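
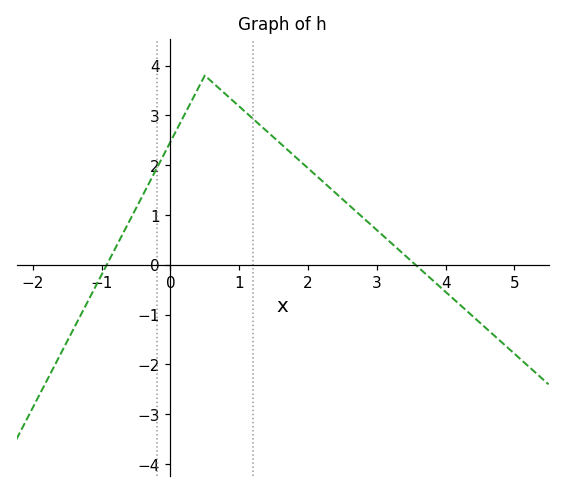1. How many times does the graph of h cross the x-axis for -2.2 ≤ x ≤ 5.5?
2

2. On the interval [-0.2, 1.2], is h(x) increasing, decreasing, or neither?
neither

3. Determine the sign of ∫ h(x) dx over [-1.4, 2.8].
positive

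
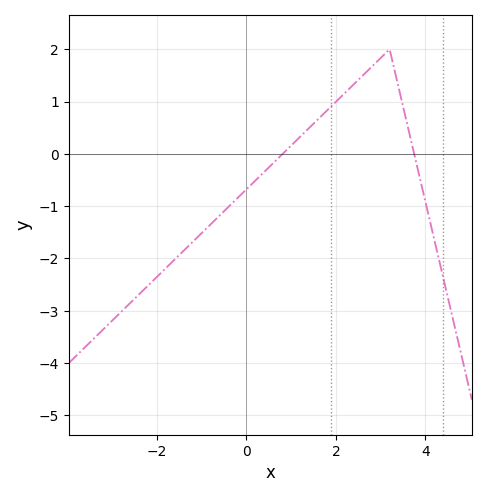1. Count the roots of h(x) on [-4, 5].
2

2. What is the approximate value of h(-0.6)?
-1.2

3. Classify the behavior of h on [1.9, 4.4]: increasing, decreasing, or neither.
neither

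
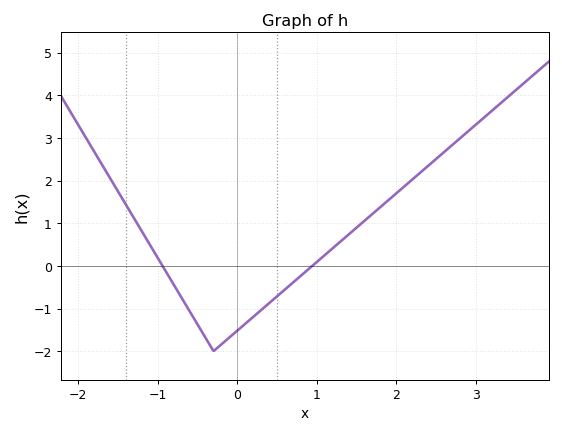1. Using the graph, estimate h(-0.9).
-0.127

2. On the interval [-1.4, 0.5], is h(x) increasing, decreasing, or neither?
neither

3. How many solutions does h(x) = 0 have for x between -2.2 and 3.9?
2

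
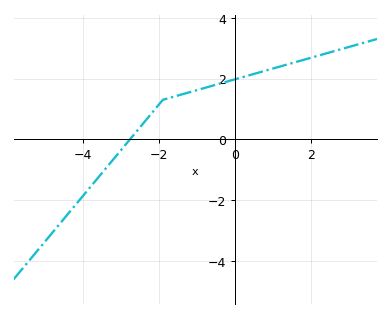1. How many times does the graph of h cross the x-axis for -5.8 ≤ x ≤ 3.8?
1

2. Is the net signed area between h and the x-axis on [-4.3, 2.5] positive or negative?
positive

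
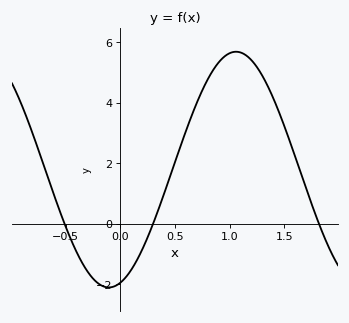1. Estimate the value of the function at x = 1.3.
4.89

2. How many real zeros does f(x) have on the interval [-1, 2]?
3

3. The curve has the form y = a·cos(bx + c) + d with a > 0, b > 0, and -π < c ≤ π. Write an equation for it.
y = 3.89cos(2.7x - 2.86) + 1.79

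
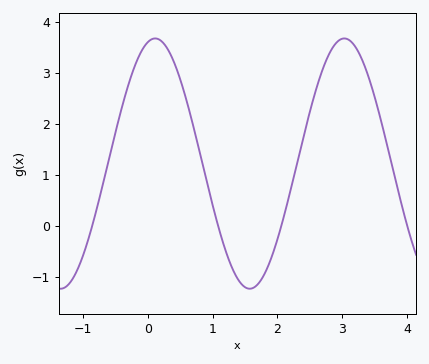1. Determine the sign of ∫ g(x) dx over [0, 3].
positive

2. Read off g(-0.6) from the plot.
1.32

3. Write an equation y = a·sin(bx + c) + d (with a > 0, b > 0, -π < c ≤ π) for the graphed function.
y = 2.45sin(2.15x + 1.33) + 1.22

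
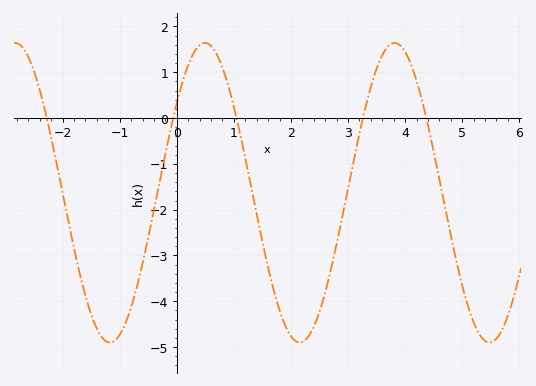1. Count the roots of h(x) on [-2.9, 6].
5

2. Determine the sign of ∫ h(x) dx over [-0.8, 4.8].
negative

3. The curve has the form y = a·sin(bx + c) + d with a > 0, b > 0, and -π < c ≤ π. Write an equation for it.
y = 3.27sin(1.89x + 0.642) - 1.63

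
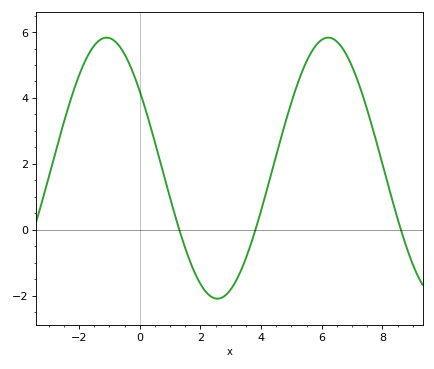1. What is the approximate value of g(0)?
4.21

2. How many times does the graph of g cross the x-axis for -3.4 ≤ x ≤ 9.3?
3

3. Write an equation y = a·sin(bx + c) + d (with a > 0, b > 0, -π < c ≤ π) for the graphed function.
y = 3.96sin(0.86x + 2.51) + 1.87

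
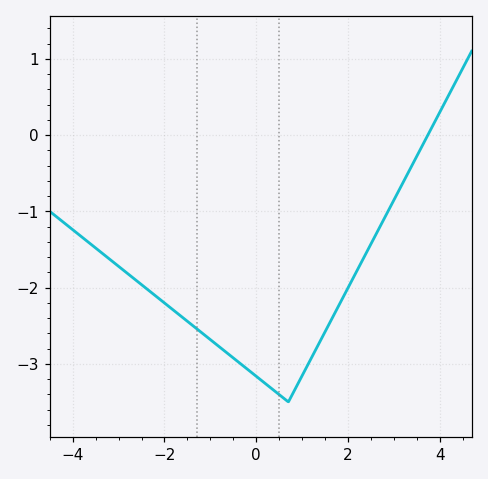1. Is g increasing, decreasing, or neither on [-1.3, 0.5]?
decreasing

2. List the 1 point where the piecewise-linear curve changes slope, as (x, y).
(0.7, -3.5)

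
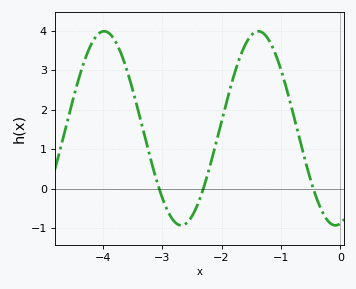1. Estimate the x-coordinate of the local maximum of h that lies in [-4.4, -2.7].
-3.98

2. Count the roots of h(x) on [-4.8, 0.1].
3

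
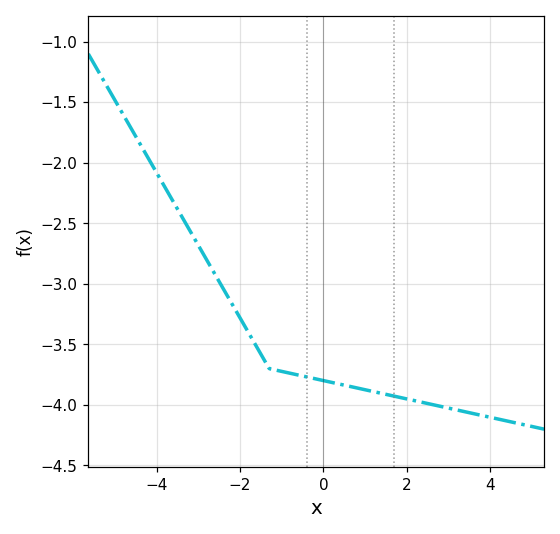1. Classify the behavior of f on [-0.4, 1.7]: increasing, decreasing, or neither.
decreasing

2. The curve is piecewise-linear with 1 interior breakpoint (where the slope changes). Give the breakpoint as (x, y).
(-1.3, -3.7)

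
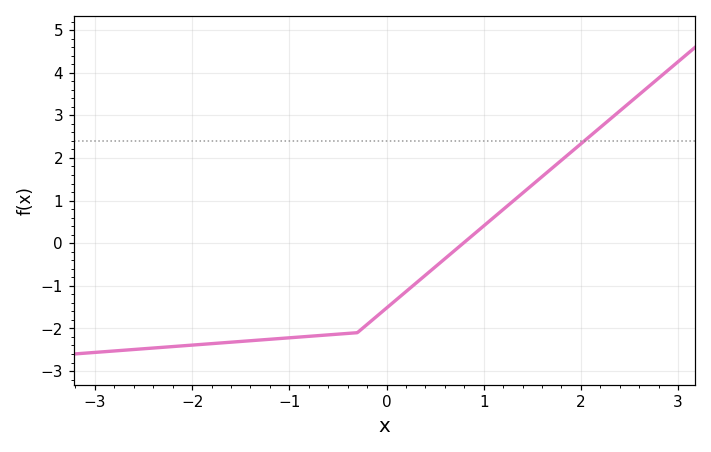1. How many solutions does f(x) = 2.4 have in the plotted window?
1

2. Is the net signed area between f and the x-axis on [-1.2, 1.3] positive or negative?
negative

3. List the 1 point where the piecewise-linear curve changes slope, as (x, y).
(-0.3, -2.1)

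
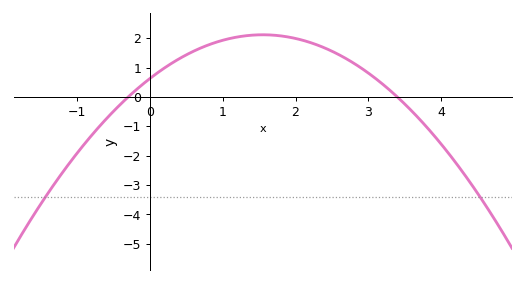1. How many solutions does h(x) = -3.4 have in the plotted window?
2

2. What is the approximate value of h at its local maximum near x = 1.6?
2.12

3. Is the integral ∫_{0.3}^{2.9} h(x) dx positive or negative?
positive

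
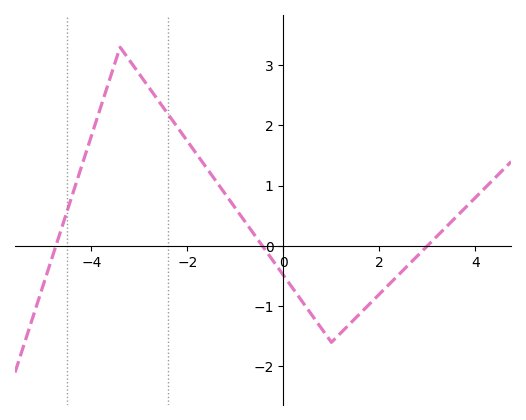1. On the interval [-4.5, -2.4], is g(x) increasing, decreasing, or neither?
neither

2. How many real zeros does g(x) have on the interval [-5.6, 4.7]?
3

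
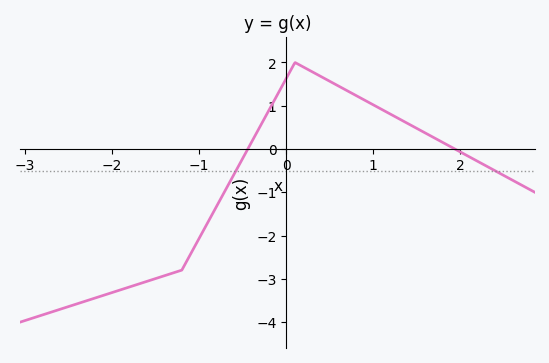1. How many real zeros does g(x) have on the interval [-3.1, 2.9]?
2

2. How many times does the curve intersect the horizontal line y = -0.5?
2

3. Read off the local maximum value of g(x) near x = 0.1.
2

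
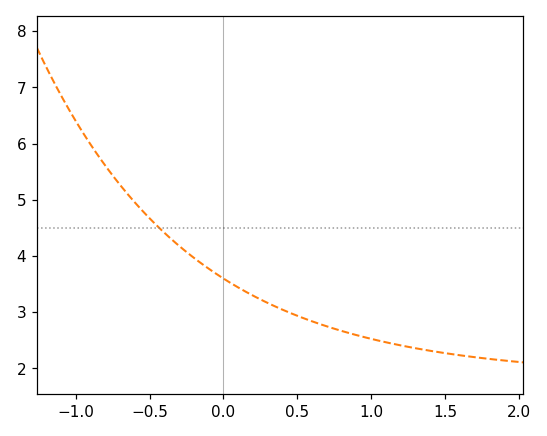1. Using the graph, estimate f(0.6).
2.84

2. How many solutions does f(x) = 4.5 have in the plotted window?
1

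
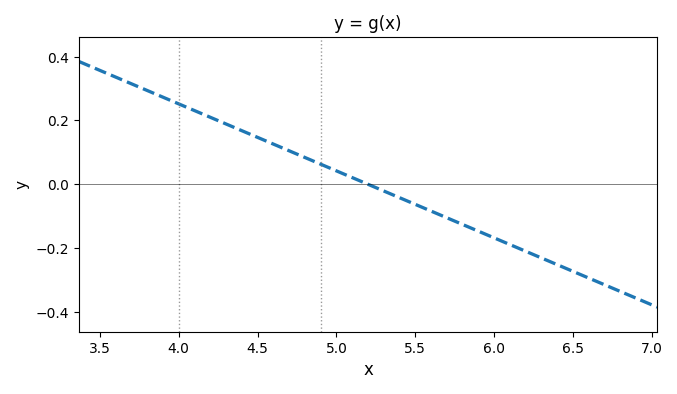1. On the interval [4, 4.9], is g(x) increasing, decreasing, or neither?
decreasing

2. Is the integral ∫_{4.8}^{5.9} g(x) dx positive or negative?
negative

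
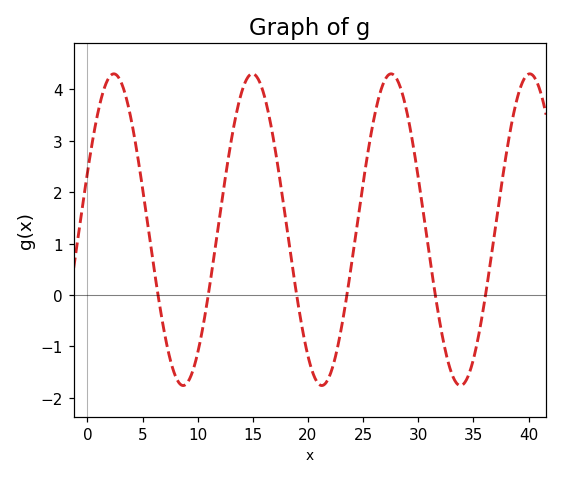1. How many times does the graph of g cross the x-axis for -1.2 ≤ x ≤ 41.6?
6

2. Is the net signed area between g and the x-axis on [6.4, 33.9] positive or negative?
positive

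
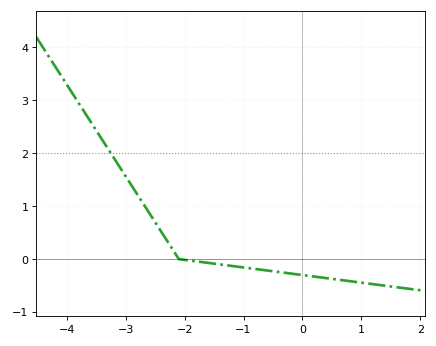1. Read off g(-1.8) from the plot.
-0.043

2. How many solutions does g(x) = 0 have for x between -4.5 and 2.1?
1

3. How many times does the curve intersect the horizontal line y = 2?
1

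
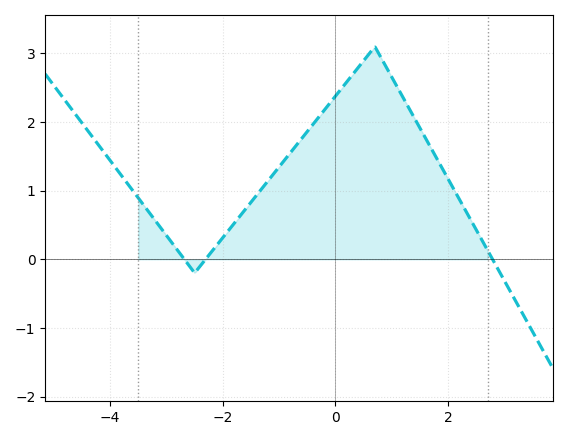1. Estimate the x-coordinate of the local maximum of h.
0.8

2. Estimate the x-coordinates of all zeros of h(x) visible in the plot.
-2.6, -2.4, 2.8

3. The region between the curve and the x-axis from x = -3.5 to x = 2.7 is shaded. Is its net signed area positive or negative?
positive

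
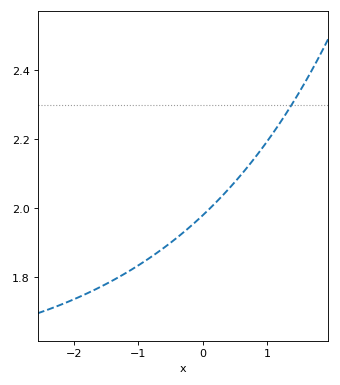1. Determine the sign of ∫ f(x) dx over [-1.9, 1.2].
positive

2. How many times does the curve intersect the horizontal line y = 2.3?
1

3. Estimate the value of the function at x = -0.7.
1.87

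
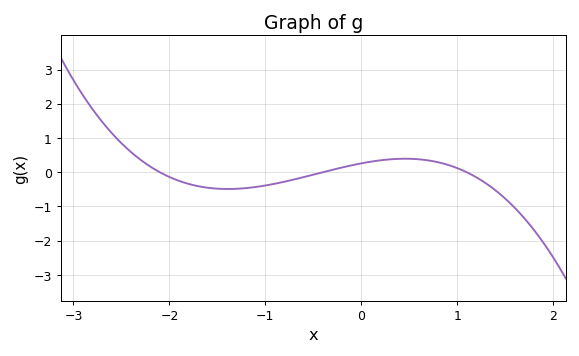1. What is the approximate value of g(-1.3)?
-0.484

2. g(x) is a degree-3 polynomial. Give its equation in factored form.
y = -0.28(x + 2.1)(x + 0.4)(x - 1.1)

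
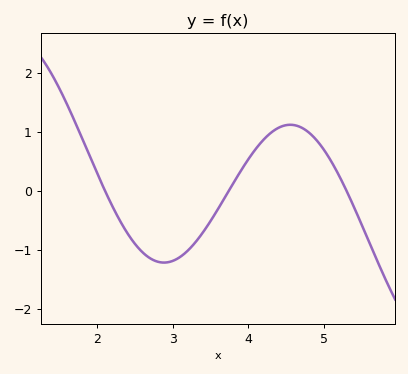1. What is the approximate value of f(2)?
0.295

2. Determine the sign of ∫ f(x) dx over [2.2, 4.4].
negative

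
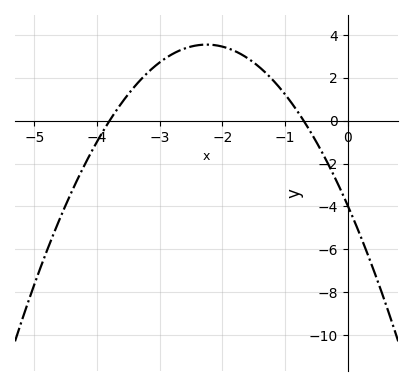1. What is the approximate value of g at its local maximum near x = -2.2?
3.56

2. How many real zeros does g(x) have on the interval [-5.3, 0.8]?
2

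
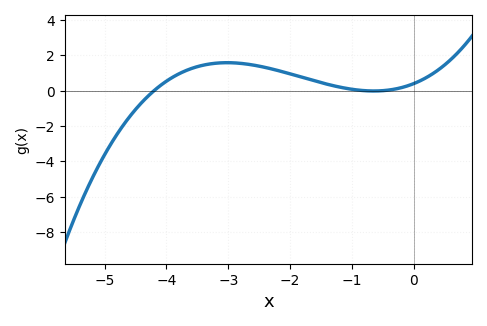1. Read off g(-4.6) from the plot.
-1.4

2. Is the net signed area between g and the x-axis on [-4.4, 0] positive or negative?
positive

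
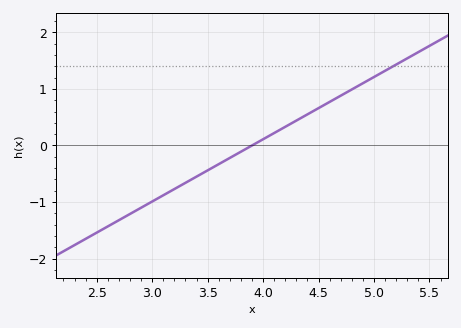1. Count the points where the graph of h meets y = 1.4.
1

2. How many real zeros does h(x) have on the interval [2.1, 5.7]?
1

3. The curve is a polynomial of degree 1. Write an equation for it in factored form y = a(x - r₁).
y = 1.1(x - 3.9)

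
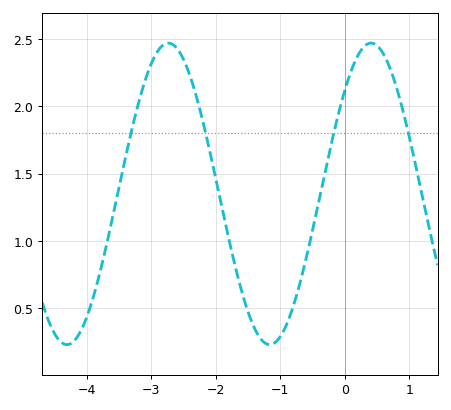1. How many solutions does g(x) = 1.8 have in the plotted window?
4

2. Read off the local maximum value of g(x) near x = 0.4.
2.47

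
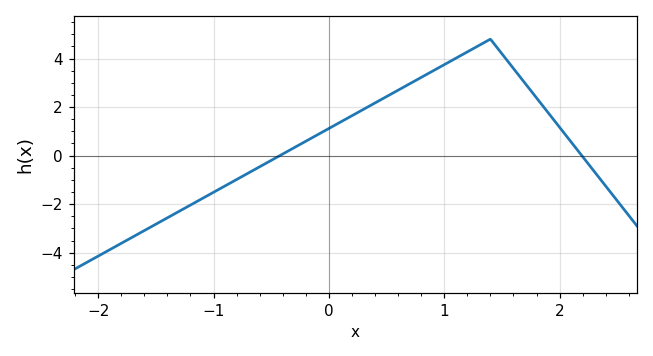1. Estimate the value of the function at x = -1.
-1.6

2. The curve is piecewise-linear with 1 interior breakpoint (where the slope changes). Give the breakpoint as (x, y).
(1.4, 4.8)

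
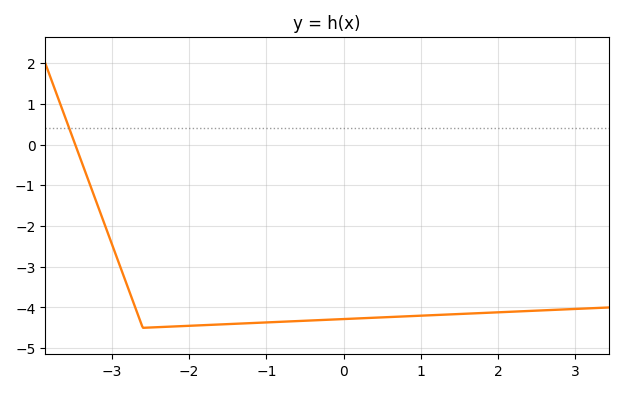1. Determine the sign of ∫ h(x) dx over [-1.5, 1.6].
negative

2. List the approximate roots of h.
-3.5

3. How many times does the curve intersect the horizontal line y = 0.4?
1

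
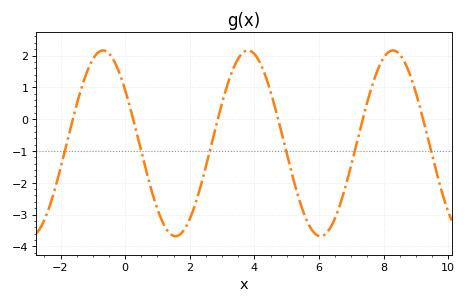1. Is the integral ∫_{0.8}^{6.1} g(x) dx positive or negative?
negative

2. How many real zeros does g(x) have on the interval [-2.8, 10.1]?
6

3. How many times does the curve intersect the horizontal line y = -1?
6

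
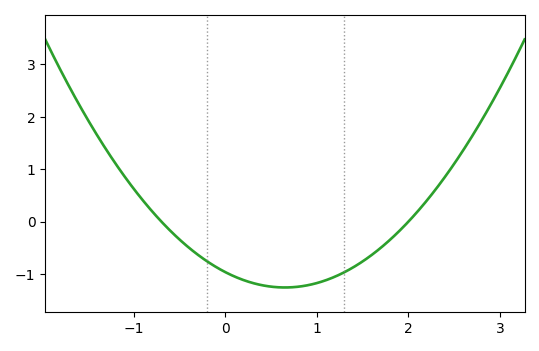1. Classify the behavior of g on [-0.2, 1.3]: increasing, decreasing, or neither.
neither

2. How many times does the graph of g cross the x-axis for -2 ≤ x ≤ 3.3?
2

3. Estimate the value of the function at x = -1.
0.621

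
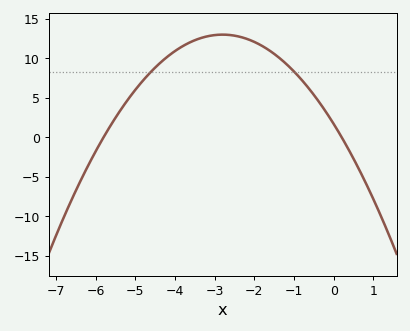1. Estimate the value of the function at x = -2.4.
12.7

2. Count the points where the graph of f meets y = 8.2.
2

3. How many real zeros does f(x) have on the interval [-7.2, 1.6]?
2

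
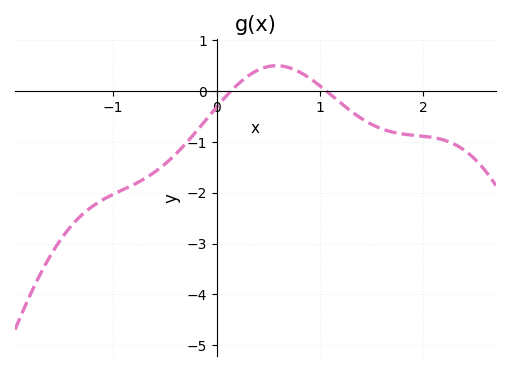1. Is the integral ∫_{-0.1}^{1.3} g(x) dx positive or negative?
positive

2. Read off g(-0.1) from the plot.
-0.556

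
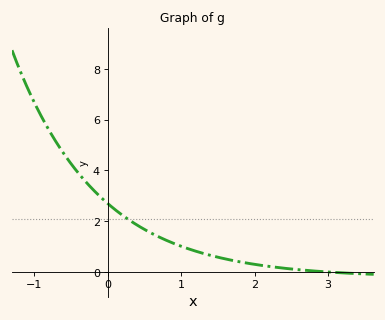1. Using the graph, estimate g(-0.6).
4.6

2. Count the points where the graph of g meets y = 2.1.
1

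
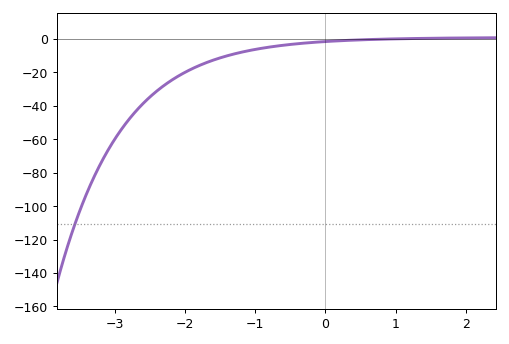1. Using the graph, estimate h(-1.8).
-15.9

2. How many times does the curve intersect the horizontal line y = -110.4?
1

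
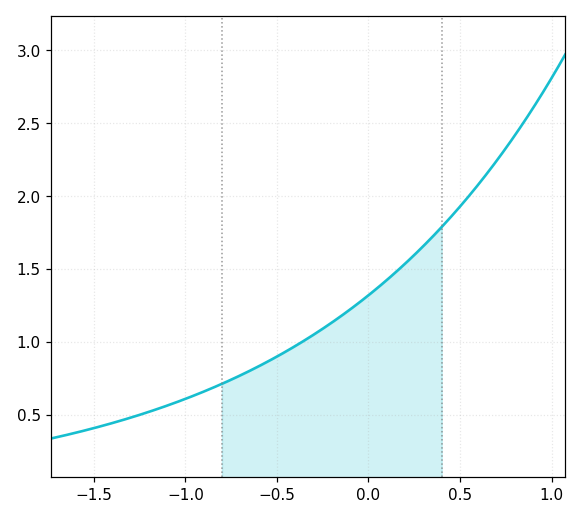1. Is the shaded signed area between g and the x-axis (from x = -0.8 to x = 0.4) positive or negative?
positive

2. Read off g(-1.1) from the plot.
0.55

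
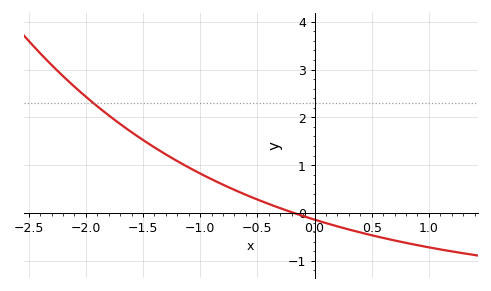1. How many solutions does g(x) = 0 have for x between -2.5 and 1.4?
1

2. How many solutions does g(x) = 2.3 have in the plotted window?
1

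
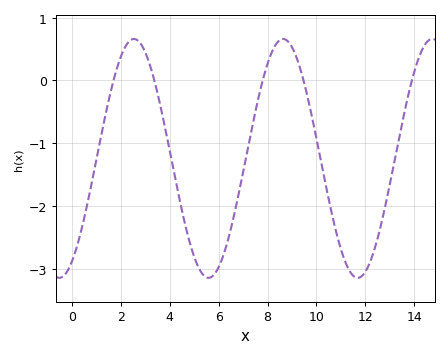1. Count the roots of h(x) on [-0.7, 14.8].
5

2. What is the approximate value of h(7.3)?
-0.872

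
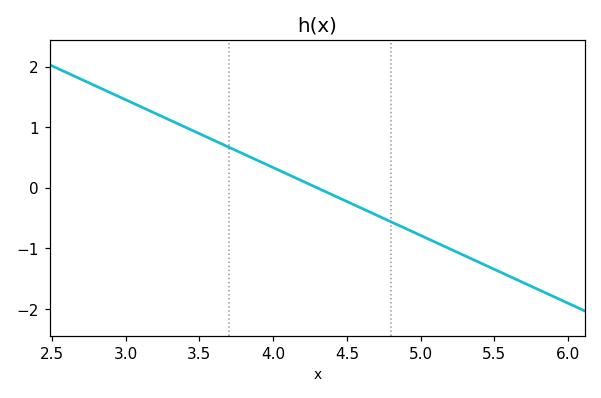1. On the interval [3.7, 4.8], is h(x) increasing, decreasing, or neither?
decreasing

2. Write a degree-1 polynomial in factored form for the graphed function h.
y = -1.12(x - 4.3)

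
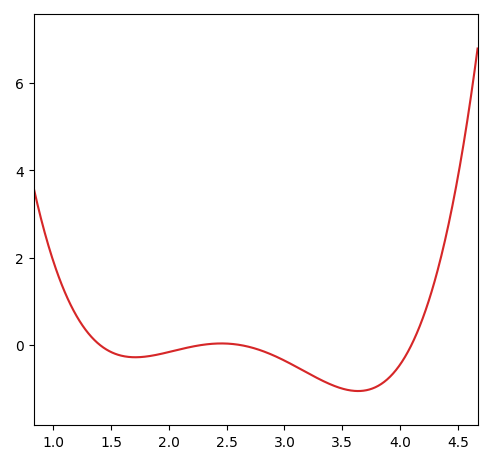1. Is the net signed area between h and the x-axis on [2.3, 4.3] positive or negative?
negative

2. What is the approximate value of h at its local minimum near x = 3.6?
-1.06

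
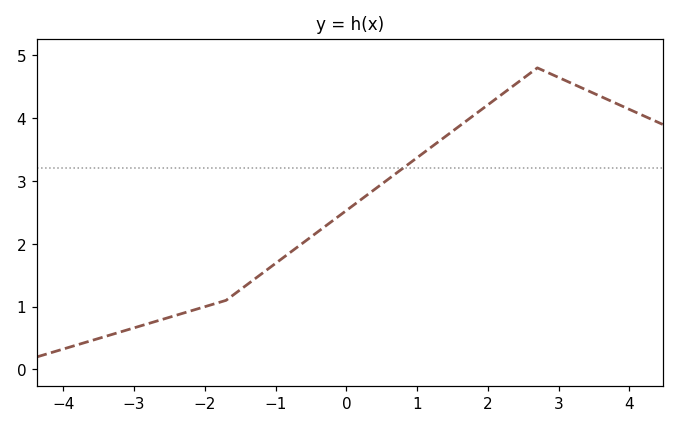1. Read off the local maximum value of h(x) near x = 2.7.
4.8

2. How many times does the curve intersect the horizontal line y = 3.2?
1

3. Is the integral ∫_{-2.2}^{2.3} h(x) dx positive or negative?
positive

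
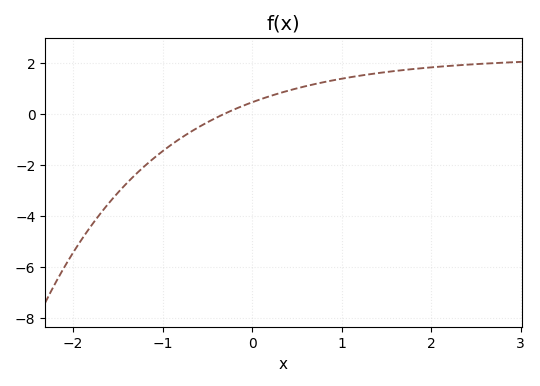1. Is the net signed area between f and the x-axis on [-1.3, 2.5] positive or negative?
positive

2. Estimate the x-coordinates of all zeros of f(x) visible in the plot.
-0.315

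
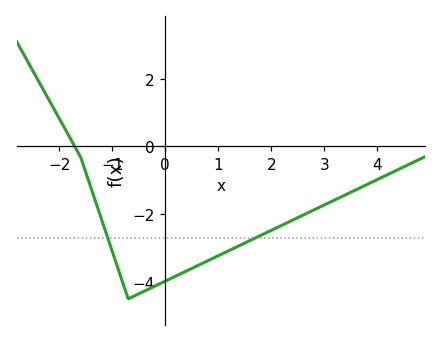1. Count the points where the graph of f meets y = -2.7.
2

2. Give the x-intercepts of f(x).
-1.71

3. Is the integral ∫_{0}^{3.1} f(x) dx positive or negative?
negative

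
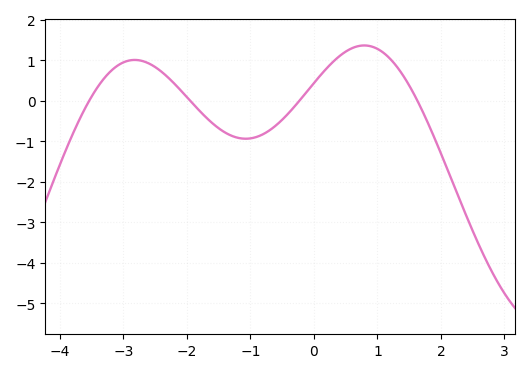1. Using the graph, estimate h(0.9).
1.3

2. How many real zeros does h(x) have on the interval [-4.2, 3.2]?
4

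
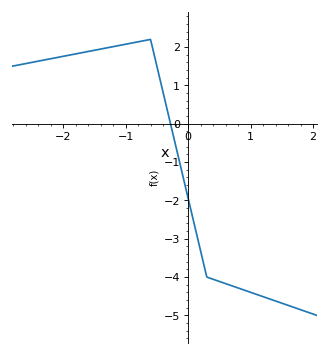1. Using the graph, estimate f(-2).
1.76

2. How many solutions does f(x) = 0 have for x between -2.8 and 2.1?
1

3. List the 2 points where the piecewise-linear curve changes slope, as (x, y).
(-0.6, 2.2); (0.3, -4)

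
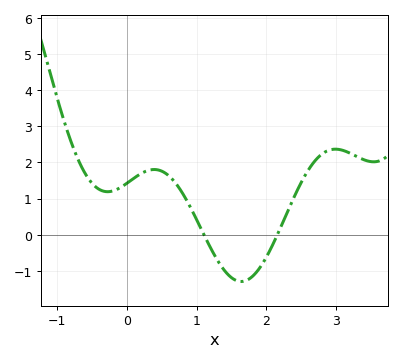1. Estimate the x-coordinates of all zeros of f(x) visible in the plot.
1.11, 2.16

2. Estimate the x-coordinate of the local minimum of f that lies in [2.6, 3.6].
3.54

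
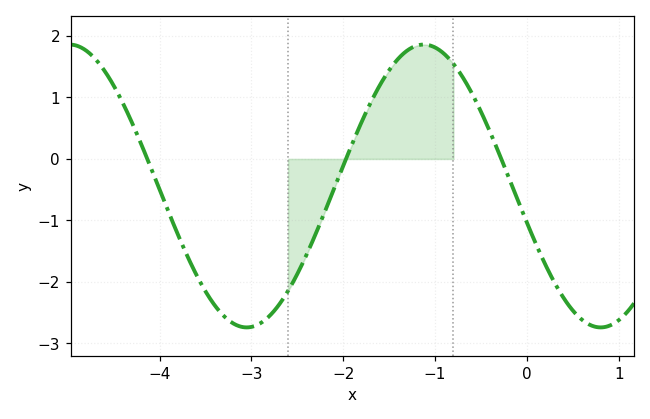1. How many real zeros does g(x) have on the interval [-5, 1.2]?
3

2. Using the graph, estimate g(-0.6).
1.1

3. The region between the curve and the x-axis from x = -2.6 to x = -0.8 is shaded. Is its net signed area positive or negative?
positive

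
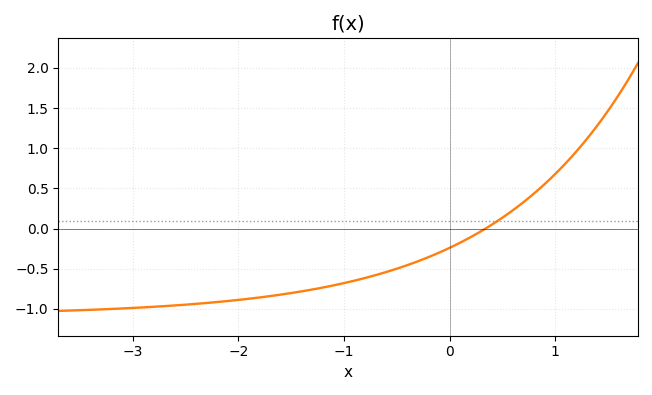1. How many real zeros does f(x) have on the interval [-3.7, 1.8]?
1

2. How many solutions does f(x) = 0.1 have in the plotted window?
1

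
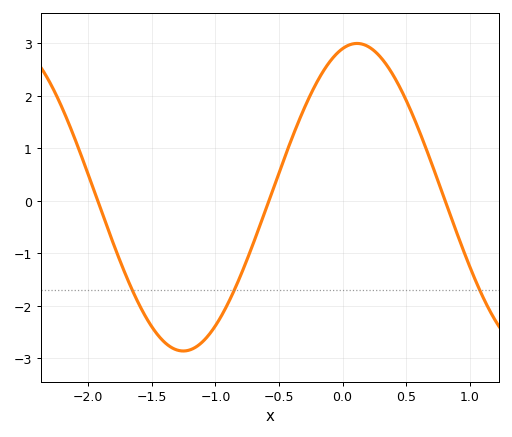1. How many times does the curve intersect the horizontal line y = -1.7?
3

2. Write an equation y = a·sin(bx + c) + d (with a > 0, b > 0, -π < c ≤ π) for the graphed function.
y = 2.93sin(2.3x + 1.3) + 0.07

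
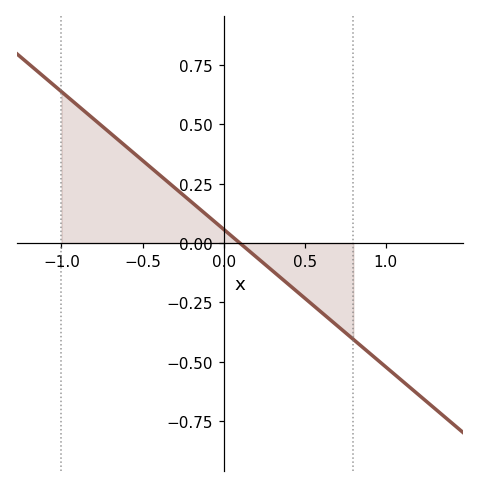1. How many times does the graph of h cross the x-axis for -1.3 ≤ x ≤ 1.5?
1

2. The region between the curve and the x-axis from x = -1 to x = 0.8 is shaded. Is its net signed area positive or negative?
positive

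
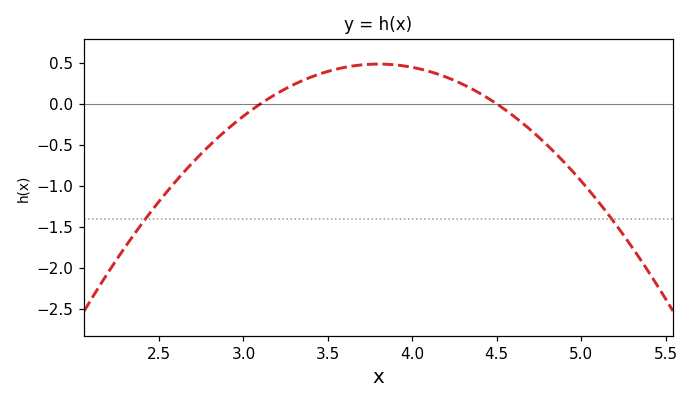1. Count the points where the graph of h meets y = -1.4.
2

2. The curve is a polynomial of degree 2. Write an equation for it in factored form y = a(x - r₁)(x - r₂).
y = -0.99(x - 3.1)(x - 4.5)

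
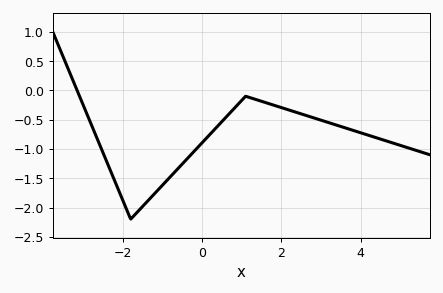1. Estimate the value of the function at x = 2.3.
-0.358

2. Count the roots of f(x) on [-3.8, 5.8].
1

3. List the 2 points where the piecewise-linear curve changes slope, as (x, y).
(-1.8, -2.2); (1.1, -0.1)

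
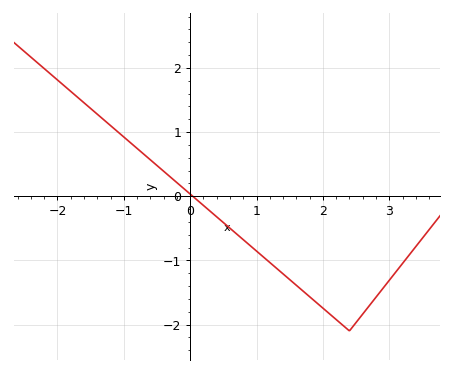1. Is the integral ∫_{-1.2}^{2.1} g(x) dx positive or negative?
negative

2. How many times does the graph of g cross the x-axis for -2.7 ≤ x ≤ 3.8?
1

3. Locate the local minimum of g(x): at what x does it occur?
2.4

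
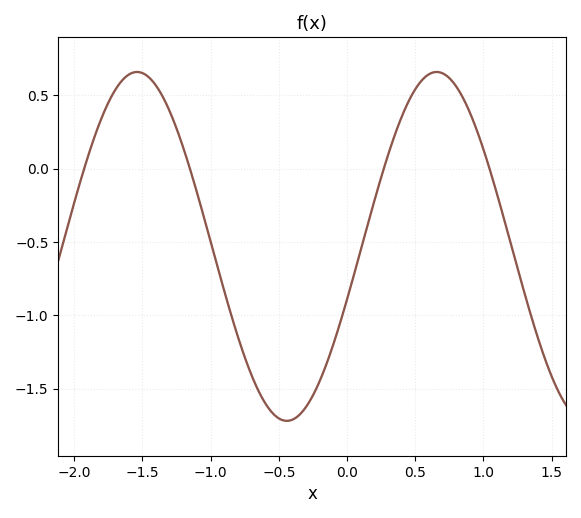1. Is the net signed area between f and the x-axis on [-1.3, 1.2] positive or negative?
negative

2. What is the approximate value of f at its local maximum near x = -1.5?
0.65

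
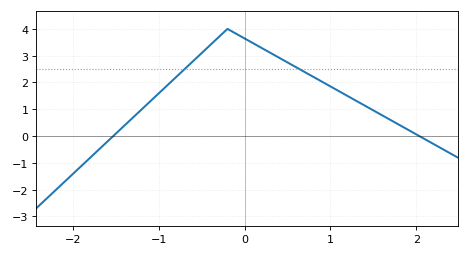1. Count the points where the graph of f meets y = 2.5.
2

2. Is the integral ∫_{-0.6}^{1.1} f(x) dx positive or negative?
positive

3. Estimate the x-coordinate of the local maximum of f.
-0.2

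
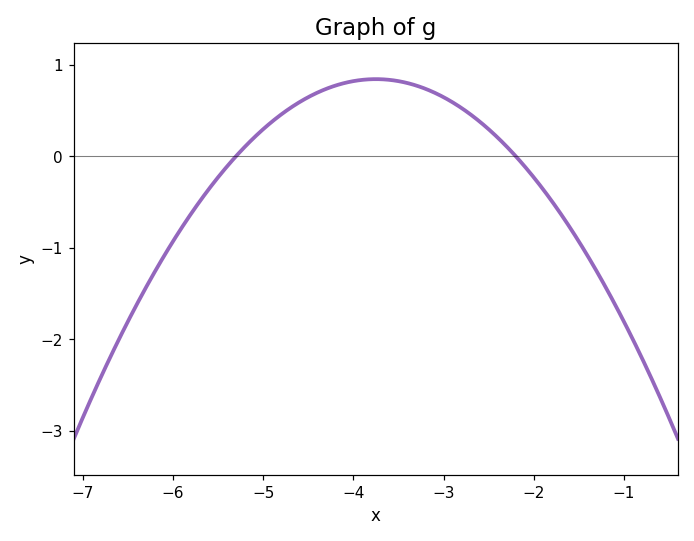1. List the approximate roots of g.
-5.3, -2.2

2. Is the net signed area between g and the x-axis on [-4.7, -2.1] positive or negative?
positive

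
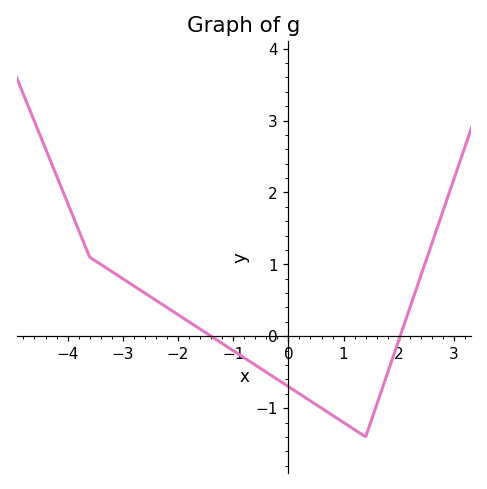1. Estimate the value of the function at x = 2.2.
0.4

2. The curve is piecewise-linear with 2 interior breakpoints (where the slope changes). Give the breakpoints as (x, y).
(-3.6, 1.1); (1.4, -1.4)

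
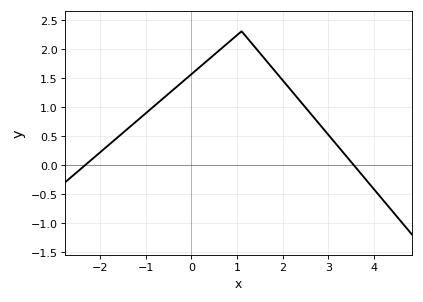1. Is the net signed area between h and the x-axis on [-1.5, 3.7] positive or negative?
positive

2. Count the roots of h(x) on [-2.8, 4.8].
2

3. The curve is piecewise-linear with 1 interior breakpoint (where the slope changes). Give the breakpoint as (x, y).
(1.1, 2.3)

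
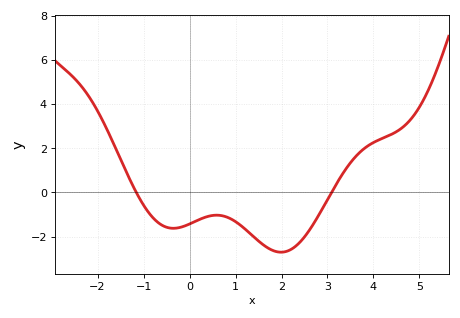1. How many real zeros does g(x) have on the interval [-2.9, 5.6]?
2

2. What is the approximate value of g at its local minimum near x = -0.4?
-1.62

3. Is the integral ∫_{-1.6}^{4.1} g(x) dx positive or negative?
negative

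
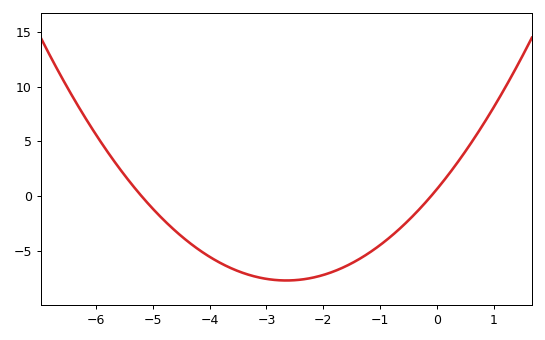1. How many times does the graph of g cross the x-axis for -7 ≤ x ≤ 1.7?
2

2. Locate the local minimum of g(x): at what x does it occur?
-2.65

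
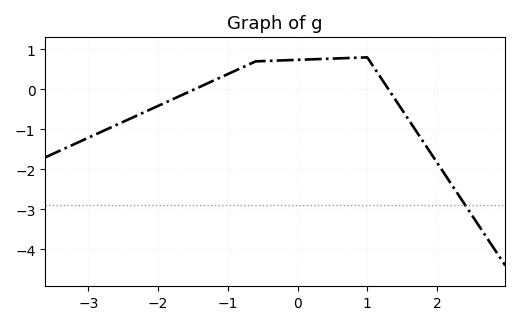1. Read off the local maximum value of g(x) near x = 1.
0.8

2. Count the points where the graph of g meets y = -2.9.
1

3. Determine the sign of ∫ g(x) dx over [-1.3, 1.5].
positive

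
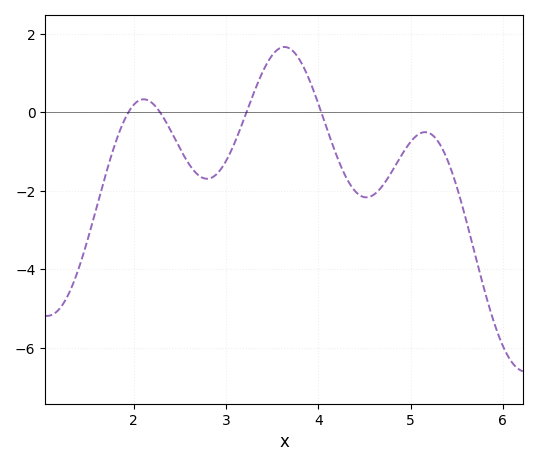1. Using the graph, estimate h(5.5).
-1.9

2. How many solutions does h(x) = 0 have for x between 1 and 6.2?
4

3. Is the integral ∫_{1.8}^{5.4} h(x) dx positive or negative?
negative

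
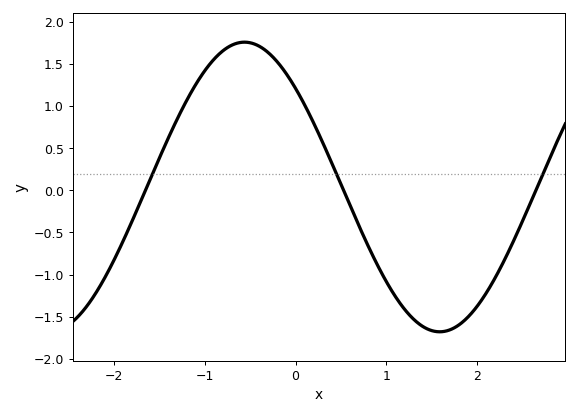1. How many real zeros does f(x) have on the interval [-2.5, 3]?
3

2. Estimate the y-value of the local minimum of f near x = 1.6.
-1.7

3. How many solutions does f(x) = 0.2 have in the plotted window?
3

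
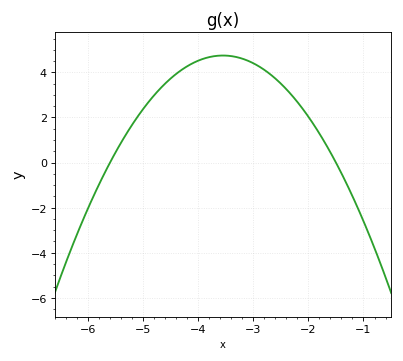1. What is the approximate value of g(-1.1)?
-2.03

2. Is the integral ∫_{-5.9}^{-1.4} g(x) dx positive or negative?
positive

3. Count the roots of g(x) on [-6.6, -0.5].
2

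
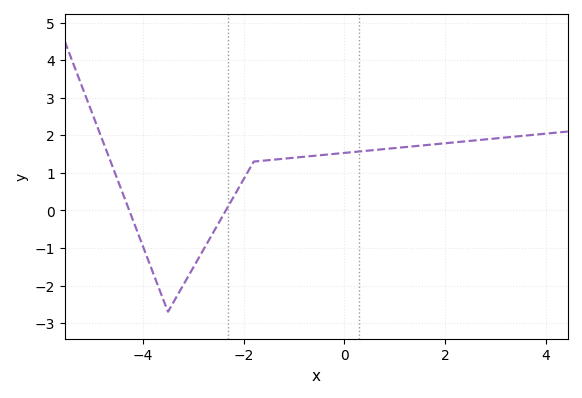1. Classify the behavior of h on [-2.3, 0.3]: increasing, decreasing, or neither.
increasing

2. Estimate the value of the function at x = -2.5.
-0.3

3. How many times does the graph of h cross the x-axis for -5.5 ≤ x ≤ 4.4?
2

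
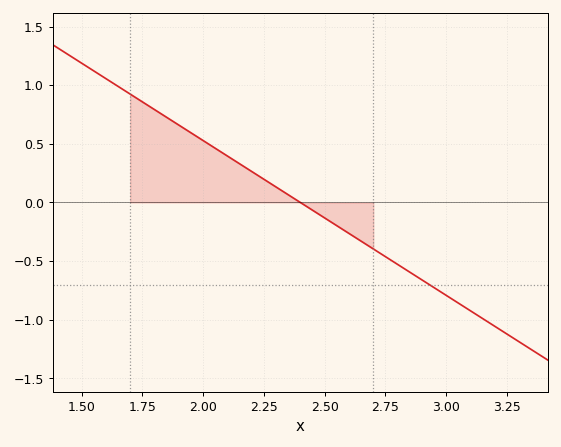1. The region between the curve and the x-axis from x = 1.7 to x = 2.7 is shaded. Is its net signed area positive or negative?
positive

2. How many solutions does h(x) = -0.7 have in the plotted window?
1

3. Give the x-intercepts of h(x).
2.4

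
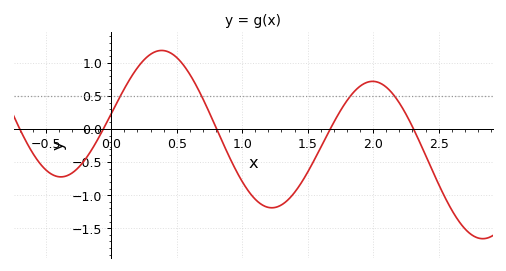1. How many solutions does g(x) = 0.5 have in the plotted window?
4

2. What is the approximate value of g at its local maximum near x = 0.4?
1.2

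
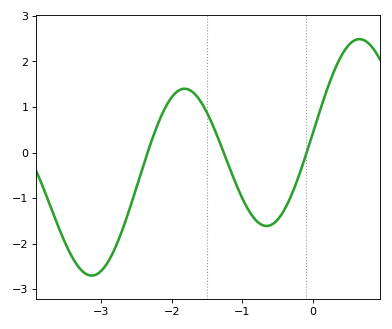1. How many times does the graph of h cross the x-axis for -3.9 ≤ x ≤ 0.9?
3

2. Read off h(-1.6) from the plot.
1.1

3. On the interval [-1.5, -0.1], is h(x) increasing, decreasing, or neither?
neither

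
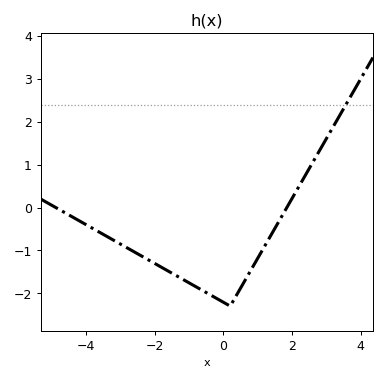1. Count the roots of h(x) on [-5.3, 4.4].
2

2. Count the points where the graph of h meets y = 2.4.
1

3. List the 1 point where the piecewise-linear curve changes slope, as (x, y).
(0.2, -2.3)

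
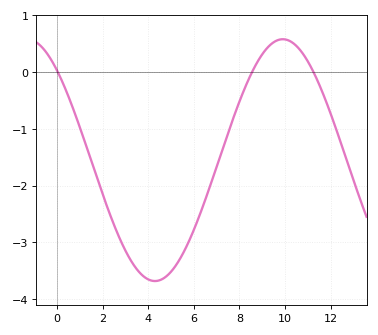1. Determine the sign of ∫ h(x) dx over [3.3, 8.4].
negative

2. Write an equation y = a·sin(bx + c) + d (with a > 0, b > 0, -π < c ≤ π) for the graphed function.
y = 2.13sin(0.56x + 2.3) - 1.55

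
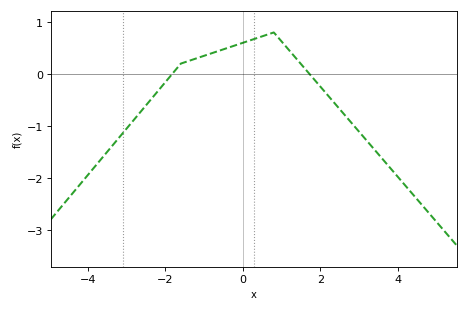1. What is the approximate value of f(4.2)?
-2.2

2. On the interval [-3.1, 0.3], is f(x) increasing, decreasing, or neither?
increasing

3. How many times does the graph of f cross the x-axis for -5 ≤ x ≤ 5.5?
2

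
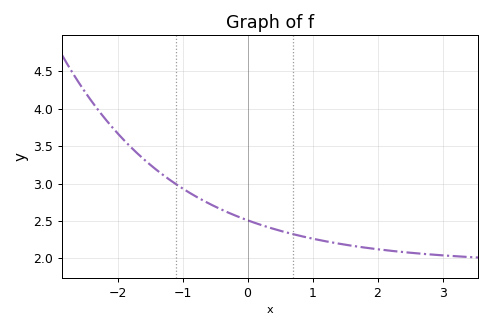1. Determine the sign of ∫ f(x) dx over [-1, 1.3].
positive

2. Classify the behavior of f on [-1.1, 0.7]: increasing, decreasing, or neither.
decreasing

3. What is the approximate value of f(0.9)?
2.28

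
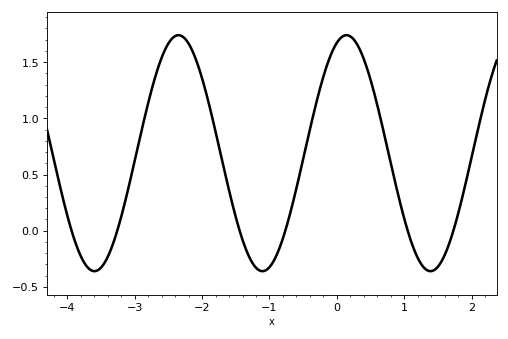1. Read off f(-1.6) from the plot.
0.359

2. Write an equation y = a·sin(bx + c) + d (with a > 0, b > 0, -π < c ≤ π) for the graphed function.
y = 1.05sin(2.52x + 1.21) + 0.69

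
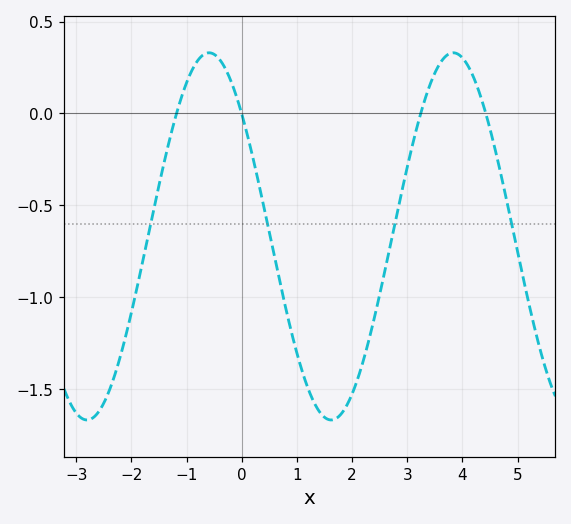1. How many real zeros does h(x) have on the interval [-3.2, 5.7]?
4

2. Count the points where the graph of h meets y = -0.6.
4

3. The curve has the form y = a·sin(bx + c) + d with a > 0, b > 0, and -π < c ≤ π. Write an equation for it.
y = 1sin(1.42x + 2.41) - 0.67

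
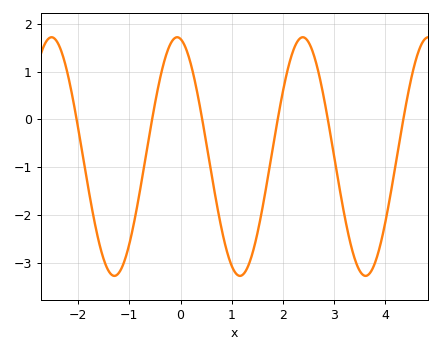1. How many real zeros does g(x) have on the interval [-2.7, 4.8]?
6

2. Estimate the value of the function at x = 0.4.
0.1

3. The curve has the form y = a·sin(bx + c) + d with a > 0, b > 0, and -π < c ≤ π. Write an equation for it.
y = 2.5sin(2.6x + 1.7) - 0.78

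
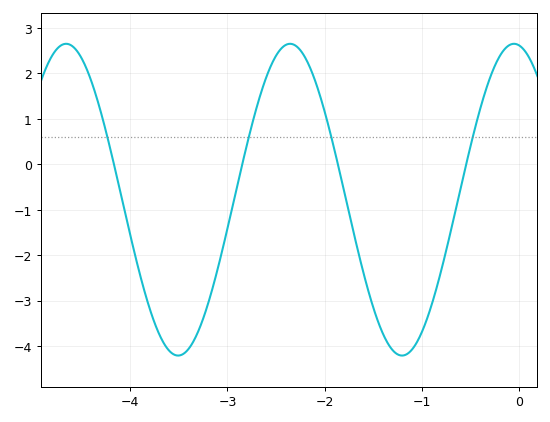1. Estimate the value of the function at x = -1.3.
-4.1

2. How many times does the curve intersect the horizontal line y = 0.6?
4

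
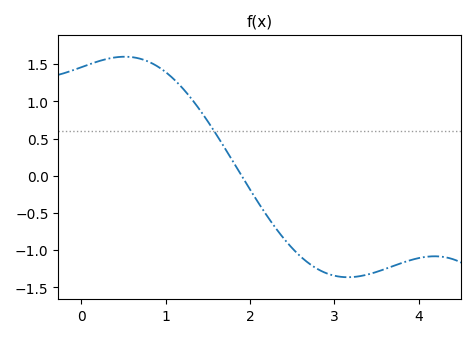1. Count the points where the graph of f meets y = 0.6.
1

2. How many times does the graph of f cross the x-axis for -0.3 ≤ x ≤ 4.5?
1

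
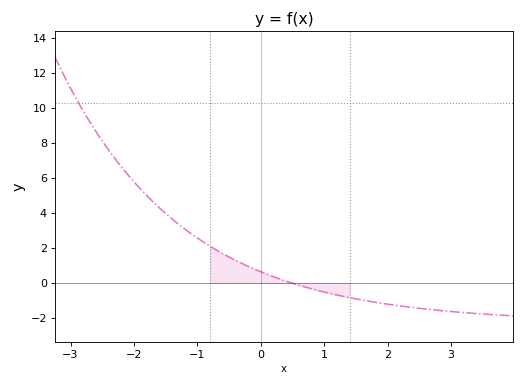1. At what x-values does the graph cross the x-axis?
0.489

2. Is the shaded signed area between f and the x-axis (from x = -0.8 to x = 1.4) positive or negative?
positive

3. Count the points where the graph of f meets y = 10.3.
1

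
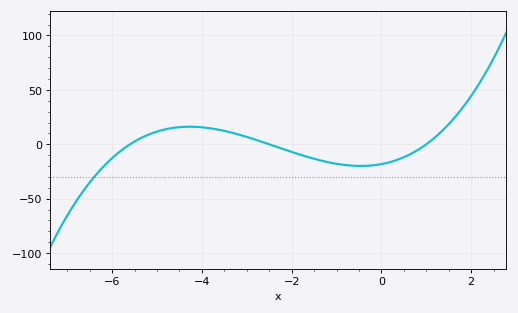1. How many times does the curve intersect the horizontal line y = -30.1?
1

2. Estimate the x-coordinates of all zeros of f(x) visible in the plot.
-5.6, -2.6, 1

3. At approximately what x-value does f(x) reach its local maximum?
-4.2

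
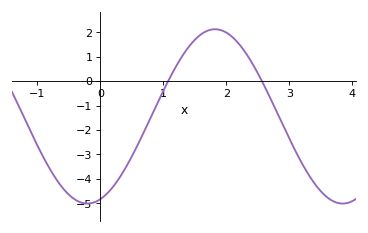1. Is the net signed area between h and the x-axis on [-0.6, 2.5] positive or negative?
negative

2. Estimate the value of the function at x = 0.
-4.83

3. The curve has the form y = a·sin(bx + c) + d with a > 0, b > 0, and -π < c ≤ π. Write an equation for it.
y = 3.57sin(1.55x - 1.25) - 1.44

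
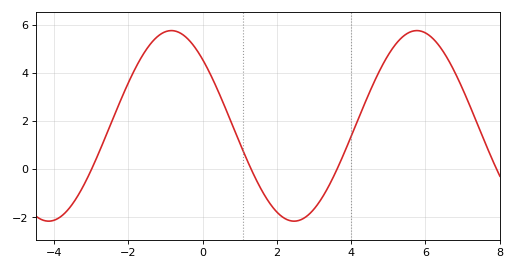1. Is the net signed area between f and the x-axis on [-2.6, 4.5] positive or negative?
positive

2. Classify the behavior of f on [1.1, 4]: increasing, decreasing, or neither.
neither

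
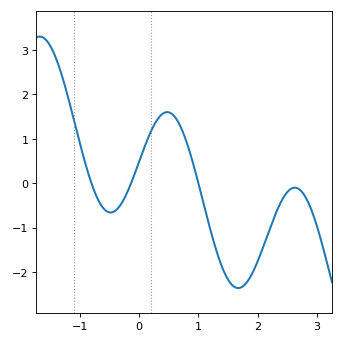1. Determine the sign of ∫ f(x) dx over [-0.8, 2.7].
negative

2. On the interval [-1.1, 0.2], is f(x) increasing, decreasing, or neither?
neither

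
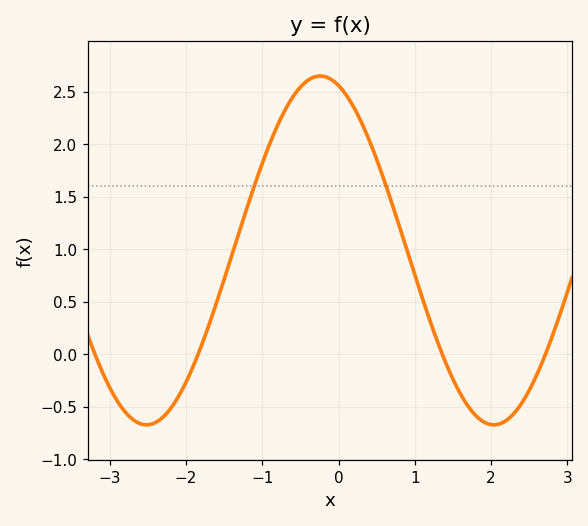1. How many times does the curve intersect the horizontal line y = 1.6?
2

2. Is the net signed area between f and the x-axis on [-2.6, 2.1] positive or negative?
positive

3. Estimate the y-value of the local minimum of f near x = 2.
-0.65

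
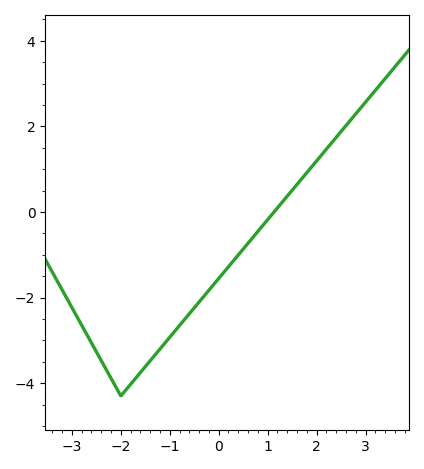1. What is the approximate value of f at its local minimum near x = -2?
-4.3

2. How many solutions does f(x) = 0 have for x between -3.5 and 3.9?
1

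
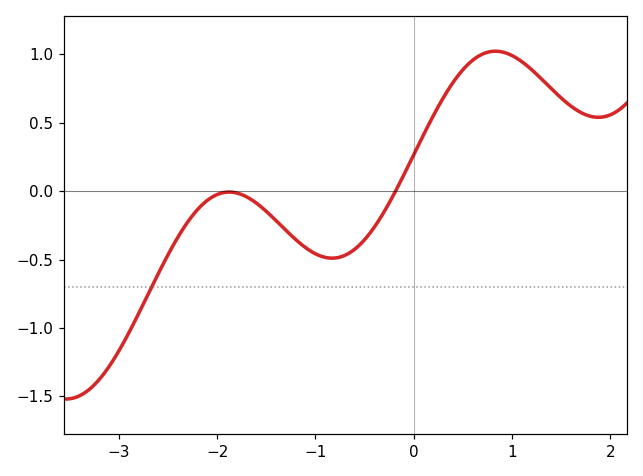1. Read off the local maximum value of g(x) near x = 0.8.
1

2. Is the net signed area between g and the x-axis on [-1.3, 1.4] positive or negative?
positive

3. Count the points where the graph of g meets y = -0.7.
1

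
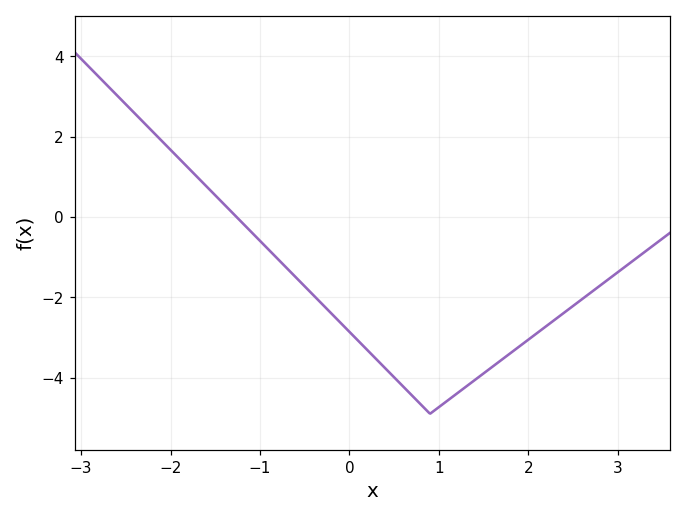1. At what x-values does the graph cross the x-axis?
-1.3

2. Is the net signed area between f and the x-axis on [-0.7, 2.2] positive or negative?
negative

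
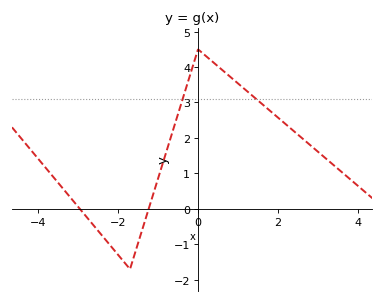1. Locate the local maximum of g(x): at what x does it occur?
0.003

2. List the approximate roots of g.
-2.95, -1.23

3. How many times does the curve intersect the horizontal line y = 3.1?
2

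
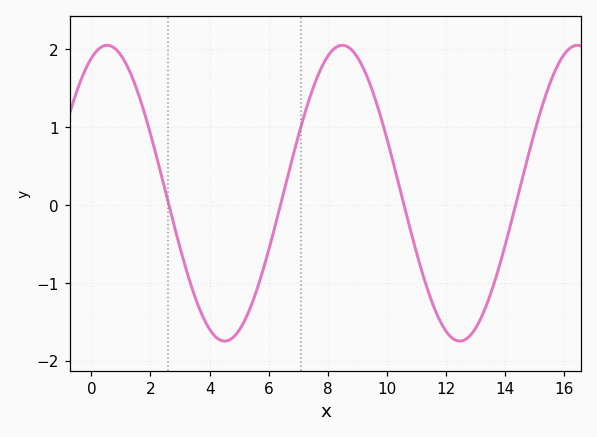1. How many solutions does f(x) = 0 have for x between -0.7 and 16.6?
4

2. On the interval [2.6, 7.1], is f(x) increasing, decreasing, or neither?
neither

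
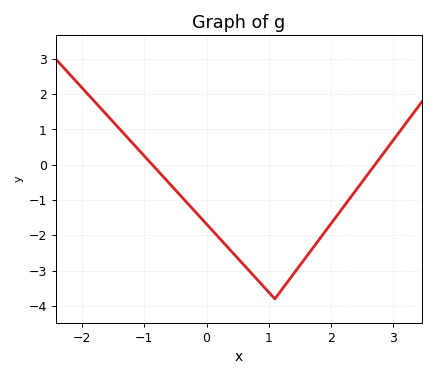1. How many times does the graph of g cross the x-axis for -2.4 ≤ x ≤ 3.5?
2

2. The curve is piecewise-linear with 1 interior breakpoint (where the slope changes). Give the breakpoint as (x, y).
(1.1, -3.8)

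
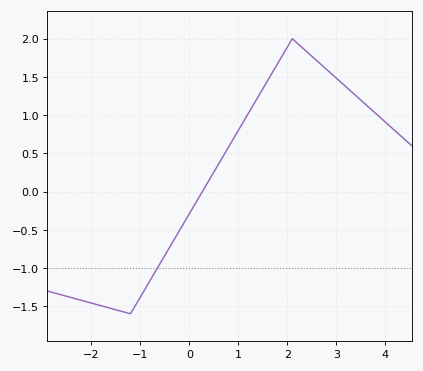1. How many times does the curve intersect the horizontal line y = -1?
1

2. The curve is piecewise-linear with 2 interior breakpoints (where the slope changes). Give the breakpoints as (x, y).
(-1.2, -1.6); (2.1, 2)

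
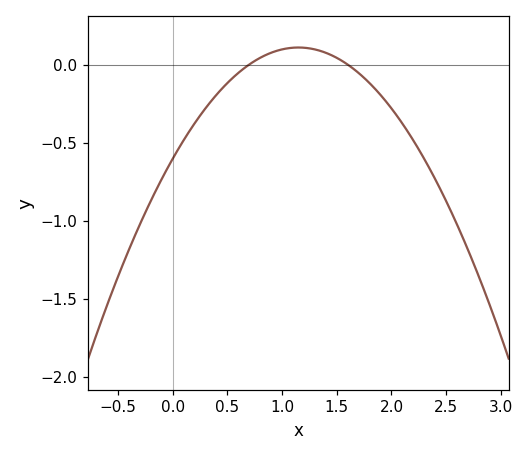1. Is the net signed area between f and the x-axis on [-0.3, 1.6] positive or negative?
negative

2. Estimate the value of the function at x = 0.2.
-0.378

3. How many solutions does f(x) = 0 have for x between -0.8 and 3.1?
2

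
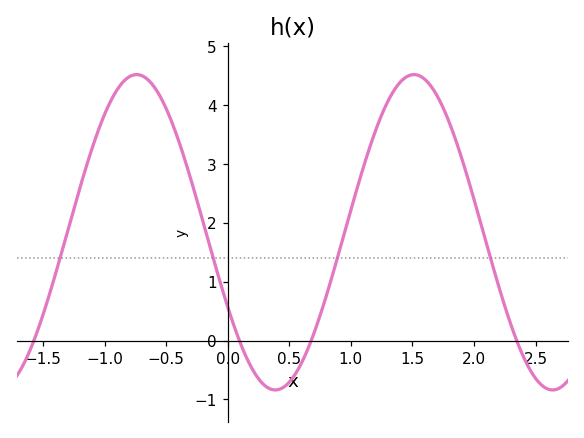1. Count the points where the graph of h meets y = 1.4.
4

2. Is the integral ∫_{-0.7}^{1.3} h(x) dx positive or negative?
positive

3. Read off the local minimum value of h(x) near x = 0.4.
-0.84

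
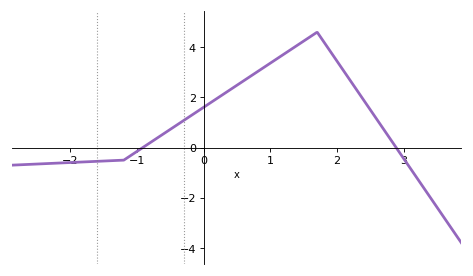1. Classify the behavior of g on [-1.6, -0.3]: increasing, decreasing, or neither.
increasing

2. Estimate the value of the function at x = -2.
-0.595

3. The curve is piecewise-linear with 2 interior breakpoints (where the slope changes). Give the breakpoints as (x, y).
(-1.2, -0.5); (1.7, 4.6)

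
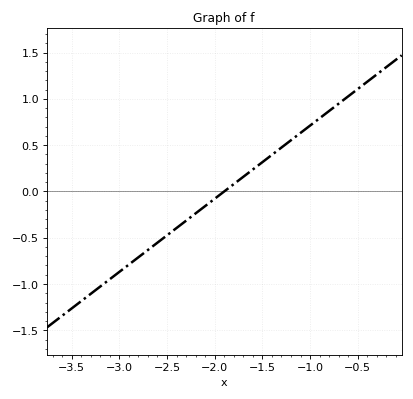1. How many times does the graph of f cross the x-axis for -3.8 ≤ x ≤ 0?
1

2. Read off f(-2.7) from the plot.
-0.65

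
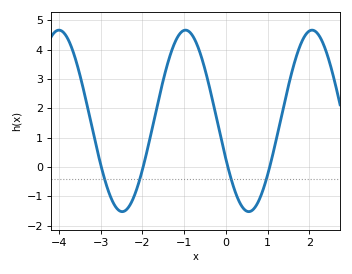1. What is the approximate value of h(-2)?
-0.1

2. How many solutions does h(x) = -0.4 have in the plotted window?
4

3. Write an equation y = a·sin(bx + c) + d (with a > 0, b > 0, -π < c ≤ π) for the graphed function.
y = 3.09sin(2.1x - 2.7) + 1.57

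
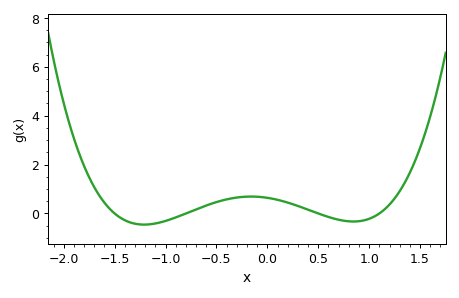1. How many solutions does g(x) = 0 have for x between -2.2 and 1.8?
4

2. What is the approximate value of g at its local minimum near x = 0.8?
-0.4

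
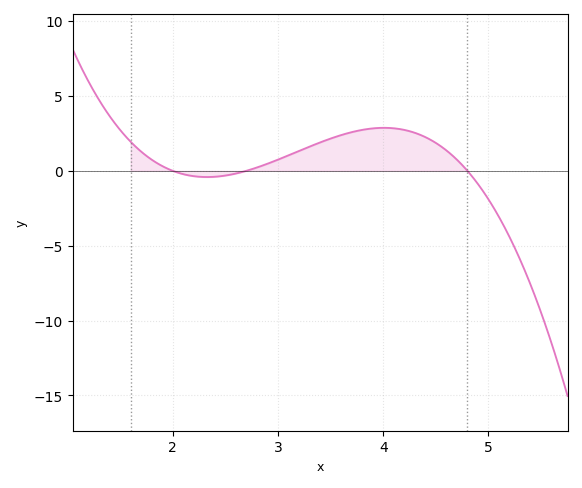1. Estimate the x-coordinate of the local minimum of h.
2.33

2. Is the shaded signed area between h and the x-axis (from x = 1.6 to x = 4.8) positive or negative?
positive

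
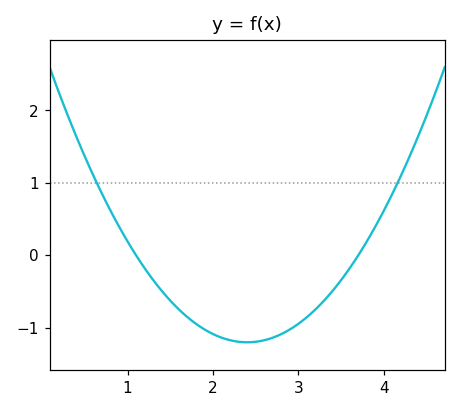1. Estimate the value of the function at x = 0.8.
0.618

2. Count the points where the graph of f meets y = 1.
2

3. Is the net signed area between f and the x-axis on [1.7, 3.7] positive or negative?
negative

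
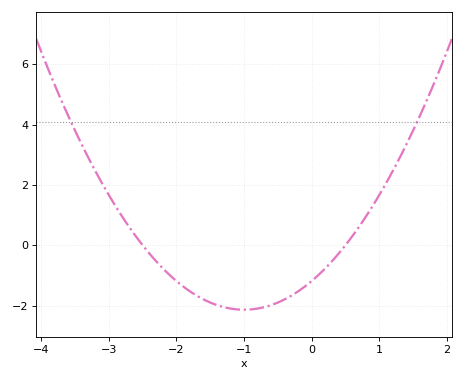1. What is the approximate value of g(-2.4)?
-0.276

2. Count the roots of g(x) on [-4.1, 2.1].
2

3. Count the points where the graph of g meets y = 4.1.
2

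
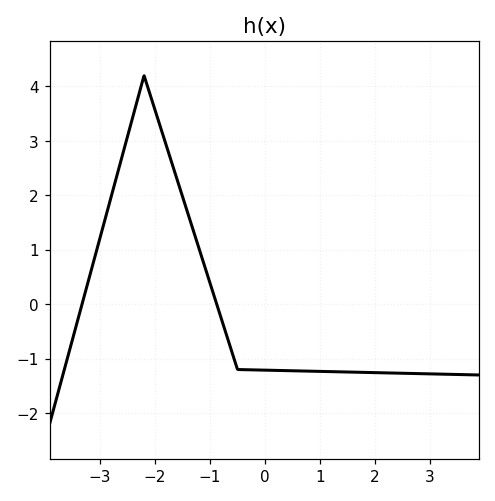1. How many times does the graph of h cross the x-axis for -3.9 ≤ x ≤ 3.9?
2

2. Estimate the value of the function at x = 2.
-1.3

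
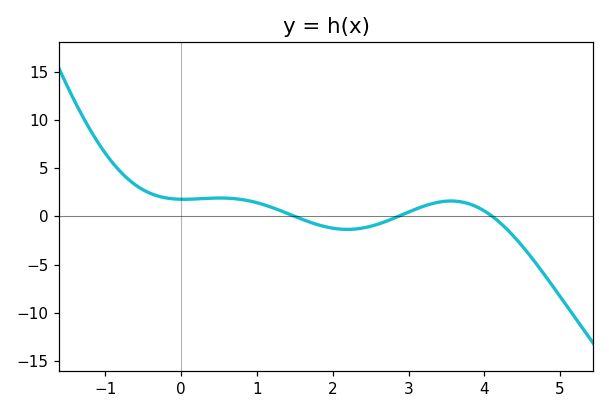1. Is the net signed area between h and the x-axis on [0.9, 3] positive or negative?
negative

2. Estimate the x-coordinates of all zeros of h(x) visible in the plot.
1.5, 2.9, 4.1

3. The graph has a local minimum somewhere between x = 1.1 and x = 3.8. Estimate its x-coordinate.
2.2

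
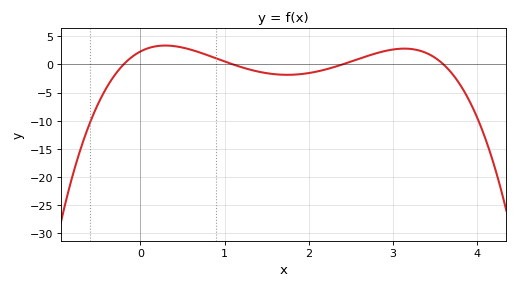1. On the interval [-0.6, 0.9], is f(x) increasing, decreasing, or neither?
neither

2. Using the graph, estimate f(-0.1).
1.34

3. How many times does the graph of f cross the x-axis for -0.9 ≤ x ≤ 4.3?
4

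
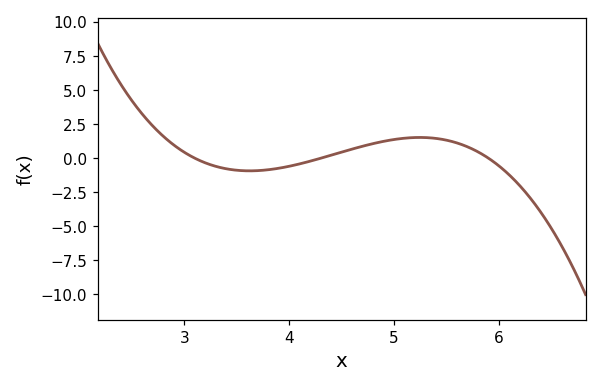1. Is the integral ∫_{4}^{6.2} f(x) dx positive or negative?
positive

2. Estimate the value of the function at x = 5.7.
0.837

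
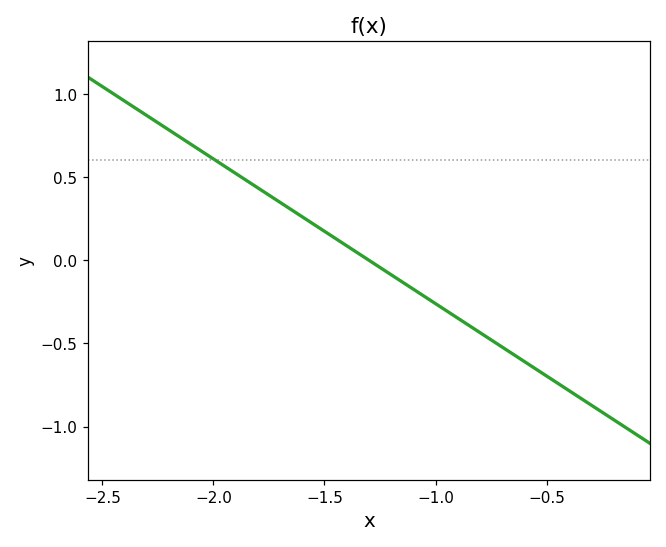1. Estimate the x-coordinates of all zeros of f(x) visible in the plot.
-1.3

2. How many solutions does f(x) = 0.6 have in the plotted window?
1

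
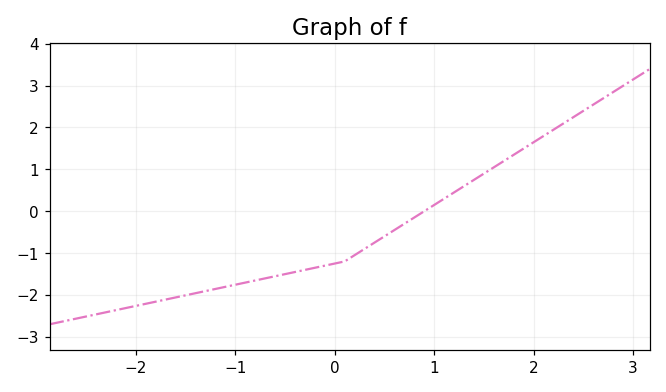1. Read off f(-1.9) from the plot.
-2.2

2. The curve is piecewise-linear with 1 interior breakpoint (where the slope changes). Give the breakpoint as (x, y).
(0.1, -1.2)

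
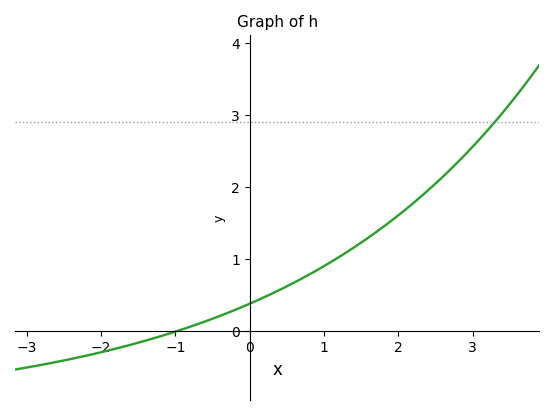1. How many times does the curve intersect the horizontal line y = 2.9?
1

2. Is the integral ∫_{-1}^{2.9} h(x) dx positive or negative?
positive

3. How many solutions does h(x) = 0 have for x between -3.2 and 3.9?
1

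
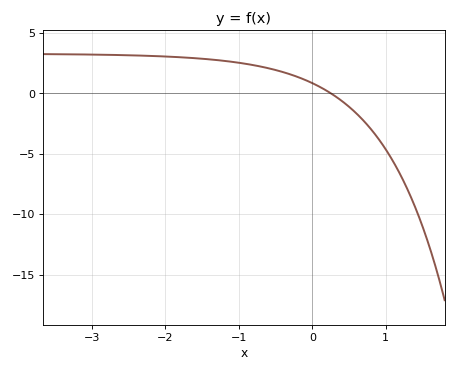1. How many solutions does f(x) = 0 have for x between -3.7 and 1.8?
1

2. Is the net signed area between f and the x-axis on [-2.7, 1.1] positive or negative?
positive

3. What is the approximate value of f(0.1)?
0.5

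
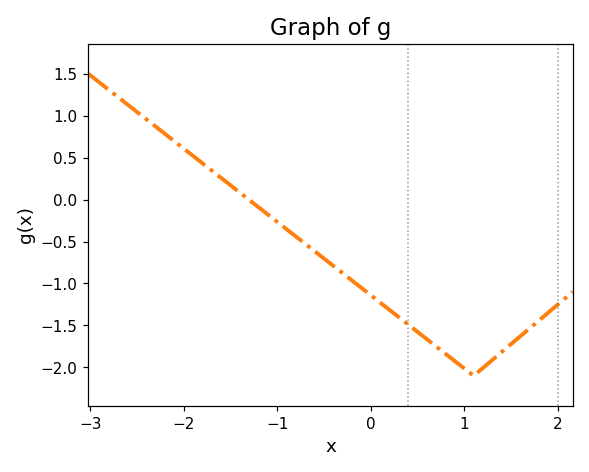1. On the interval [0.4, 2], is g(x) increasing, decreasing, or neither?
neither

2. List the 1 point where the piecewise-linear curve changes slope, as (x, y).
(1.1, -2.1)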